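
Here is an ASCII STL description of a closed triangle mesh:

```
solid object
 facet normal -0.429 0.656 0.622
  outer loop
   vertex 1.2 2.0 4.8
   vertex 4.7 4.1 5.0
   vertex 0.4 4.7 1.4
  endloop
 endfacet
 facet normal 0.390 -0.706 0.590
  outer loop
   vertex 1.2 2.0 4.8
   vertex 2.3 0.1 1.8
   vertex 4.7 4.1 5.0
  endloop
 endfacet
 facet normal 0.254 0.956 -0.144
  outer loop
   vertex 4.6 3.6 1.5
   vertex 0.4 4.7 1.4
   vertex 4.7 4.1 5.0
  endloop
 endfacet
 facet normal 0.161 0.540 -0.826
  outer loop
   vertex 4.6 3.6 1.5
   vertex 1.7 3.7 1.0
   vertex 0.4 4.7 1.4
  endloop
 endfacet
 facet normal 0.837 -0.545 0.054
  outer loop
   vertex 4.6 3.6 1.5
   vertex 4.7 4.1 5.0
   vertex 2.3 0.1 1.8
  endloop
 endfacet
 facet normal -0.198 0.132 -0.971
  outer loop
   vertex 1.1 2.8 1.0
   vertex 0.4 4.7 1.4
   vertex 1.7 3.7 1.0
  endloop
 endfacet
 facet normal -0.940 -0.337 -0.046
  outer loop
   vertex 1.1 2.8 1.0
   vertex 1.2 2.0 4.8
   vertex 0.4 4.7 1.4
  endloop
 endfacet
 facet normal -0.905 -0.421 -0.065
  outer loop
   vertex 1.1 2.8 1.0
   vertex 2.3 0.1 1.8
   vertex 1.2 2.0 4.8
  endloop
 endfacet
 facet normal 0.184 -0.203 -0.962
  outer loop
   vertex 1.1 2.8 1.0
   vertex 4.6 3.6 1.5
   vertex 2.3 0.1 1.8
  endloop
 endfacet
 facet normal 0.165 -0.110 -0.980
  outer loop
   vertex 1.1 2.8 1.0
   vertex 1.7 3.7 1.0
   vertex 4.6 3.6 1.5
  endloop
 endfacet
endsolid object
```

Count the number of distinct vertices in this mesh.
7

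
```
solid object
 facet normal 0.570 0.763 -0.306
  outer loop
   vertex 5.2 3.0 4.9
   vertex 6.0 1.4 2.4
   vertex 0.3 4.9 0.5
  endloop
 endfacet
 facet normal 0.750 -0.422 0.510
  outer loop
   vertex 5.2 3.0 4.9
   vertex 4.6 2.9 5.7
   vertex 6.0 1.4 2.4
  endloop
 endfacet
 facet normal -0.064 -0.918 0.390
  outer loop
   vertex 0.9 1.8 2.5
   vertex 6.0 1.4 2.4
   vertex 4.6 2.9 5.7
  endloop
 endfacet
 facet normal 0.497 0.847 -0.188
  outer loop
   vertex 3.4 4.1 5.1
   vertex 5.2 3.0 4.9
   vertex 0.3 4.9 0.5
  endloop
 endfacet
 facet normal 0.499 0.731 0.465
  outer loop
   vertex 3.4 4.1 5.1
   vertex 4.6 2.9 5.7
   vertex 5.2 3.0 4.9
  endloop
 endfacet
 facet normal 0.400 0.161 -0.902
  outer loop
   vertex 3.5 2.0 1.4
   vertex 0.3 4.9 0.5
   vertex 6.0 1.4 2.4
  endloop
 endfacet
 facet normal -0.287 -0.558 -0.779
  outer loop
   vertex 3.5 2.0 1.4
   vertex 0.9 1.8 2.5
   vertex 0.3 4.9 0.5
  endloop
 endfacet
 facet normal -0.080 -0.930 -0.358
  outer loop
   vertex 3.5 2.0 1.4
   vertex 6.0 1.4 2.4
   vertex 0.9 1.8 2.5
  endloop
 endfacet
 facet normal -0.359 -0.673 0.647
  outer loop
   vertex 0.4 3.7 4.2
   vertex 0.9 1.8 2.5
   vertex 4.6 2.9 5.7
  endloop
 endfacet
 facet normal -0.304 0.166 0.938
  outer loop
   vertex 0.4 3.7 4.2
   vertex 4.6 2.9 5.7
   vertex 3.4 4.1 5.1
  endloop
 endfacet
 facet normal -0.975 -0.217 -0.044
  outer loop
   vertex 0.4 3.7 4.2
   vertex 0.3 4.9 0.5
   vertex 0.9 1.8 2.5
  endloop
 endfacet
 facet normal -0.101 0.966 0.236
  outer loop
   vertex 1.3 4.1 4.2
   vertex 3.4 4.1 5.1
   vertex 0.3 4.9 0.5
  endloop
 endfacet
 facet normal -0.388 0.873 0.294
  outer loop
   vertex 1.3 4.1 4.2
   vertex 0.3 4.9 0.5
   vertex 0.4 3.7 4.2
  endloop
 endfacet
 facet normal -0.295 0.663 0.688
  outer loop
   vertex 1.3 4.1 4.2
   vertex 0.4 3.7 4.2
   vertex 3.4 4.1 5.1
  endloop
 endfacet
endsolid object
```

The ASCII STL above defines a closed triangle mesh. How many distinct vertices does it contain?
9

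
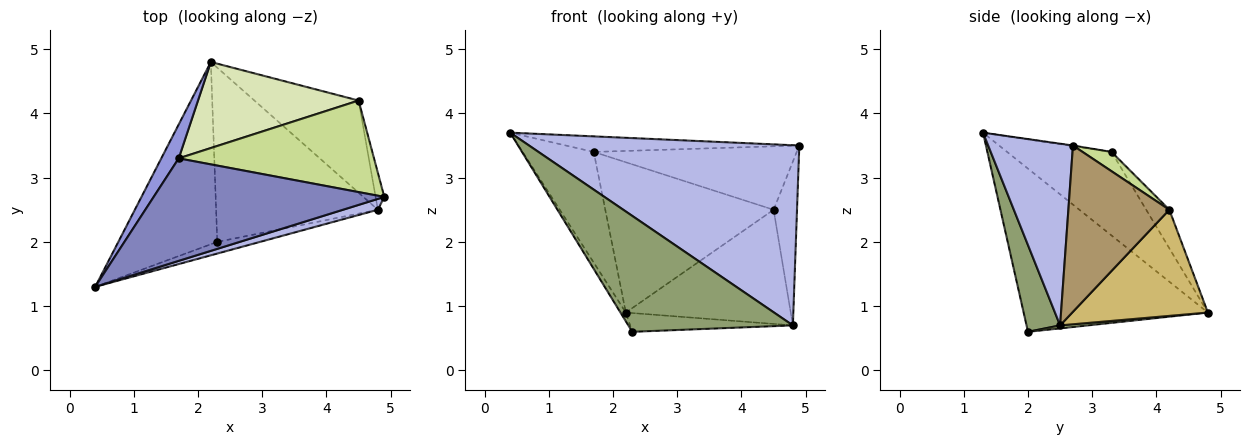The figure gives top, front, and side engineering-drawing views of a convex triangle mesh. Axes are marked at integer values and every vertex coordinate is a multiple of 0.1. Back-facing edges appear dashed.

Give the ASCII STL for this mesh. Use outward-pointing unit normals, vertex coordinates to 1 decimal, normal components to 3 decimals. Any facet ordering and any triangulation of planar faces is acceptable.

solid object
 facet normal -0.855 0.025 -0.518
  outer loop
   vertex 2.3 2.0 0.6
   vertex 0.4 1.3 3.7
   vertex 2.2 4.8 0.9
  endloop
 endfacet
 facet normal -0.003 0.150 0.989
  outer loop
   vertex 1.7 3.3 3.4
   vertex 0.4 1.3 3.7
   vertex 4.9 2.7 3.5
  endloop
 endfacet
 facet normal -0.814 0.555 0.170
  outer loop
   vertex 1.7 3.3 3.4
   vertex 2.2 4.8 0.9
   vertex 0.4 1.3 3.7
  endloop
 endfacet
 facet normal 0.299 -0.953 0.057
  outer loop
   vertex 4.8 2.5 0.7
   vertex 4.9 2.7 3.5
   vertex 0.4 1.3 3.7
  endloop
 endfacet
 facet normal 0.199 -0.975 -0.098
  outer loop
   vertex 4.8 2.5 0.7
   vertex 0.4 1.3 3.7
   vertex 2.3 2.0 0.6
  endloop
 endfacet
 facet normal 0.018 0.107 -0.994
  outer loop
   vertex 4.8 2.5 0.7
   vertex 2.3 2.0 0.6
   vertex 2.2 4.8 0.9
  endloop
 endfacet
 facet normal 0.081 0.568 0.819
  outer loop
   vertex 4.5 4.2 2.5
   vertex 1.7 3.3 3.4
   vertex 4.9 2.7 3.5
  endloop
 endfacet
 facet normal -0.118 0.862 0.493
  outer loop
   vertex 4.5 4.2 2.5
   vertex 2.2 4.8 0.9
   vertex 1.7 3.3 3.4
  endloop
 endfacet
 facet normal 0.973 0.226 -0.051
  outer loop
   vertex 4.5 4.2 2.5
   vertex 4.9 2.7 3.5
   vertex 4.8 2.5 0.7
  endloop
 endfacet
 facet normal 0.539 0.655 -0.529
  outer loop
   vertex 4.5 4.2 2.5
   vertex 4.8 2.5 0.7
   vertex 2.2 4.8 0.9
  endloop
 endfacet
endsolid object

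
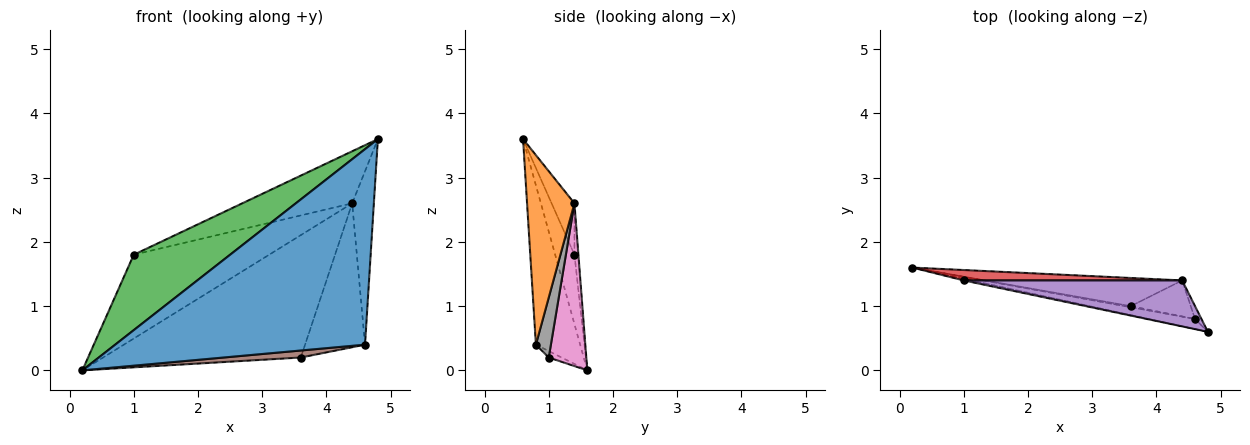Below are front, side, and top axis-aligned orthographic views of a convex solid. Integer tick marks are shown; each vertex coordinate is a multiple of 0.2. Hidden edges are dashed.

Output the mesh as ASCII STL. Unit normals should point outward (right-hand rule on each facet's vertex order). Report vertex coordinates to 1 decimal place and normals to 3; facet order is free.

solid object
 facet normal -0.174 -0.983 -0.051
  outer loop
   vertex 4.6 0.8 0.4
   vertex 4.8 0.6 3.6
   vertex 0.2 1.6 0.0
  endloop
 endfacet
 facet normal 0.909 0.416 -0.031
  outer loop
   vertex 4.4 1.4 2.6
   vertex 4.8 0.6 3.6
   vertex 4.6 0.8 0.4
  endloop
 endfacet
 facet normal -0.196 -0.980 -0.022
  outer loop
   vertex 1.0 1.4 1.8
   vertex 0.2 1.6 0.0
   vertex 4.8 0.6 3.6
  endloop
 endfacet
 facet normal -0.029 0.992 0.123
  outer loop
   vertex 1.0 1.4 1.8
   vertex 4.4 1.4 2.6
   vertex 0.2 1.6 0.0
  endloop
 endfacet
 facet normal -0.154 0.741 0.654
  outer loop
   vertex 1.0 1.4 1.8
   vertex 4.8 0.6 3.6
   vertex 4.4 1.4 2.6
  endloop
 endfacet
 facet normal -0.162 -0.973 -0.162
  outer loop
   vertex 3.6 1.0 0.2
   vertex 4.6 0.8 0.4
   vertex 0.2 1.6 0.0
  endloop
 endfacet
 facet normal 0.182 0.958 -0.220
  outer loop
   vertex 3.6 1.0 0.2
   vertex 0.2 1.6 0.0
   vertex 4.4 1.4 2.6
  endloop
 endfacet
 facet normal 0.236 0.943 -0.236
  outer loop
   vertex 3.6 1.0 0.2
   vertex 4.4 1.4 2.6
   vertex 4.6 0.8 0.4
  endloop
 endfacet
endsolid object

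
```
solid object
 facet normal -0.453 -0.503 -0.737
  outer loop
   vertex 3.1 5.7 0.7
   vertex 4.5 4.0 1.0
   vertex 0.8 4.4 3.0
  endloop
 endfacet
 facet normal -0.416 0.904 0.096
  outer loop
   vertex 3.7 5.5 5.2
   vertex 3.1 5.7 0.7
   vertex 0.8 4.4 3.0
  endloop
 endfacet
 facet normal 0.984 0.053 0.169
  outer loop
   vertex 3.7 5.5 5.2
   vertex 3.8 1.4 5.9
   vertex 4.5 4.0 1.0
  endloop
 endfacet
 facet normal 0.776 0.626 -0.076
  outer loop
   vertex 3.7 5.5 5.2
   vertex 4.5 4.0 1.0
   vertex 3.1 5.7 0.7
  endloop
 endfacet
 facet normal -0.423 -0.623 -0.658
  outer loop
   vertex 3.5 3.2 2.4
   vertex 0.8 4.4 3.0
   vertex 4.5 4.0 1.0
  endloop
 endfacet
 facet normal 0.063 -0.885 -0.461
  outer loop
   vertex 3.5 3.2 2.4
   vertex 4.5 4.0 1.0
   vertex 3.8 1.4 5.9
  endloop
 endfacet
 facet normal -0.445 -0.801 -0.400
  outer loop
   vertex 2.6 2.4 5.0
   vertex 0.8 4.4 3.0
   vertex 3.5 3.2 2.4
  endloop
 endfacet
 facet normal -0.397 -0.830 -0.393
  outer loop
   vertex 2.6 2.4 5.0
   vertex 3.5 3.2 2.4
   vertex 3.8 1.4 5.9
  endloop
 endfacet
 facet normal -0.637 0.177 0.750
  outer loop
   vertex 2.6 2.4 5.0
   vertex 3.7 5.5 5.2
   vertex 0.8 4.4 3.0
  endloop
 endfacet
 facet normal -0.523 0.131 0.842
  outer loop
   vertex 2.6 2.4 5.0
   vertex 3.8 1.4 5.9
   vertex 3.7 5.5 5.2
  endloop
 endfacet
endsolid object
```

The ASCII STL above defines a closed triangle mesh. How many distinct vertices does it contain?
7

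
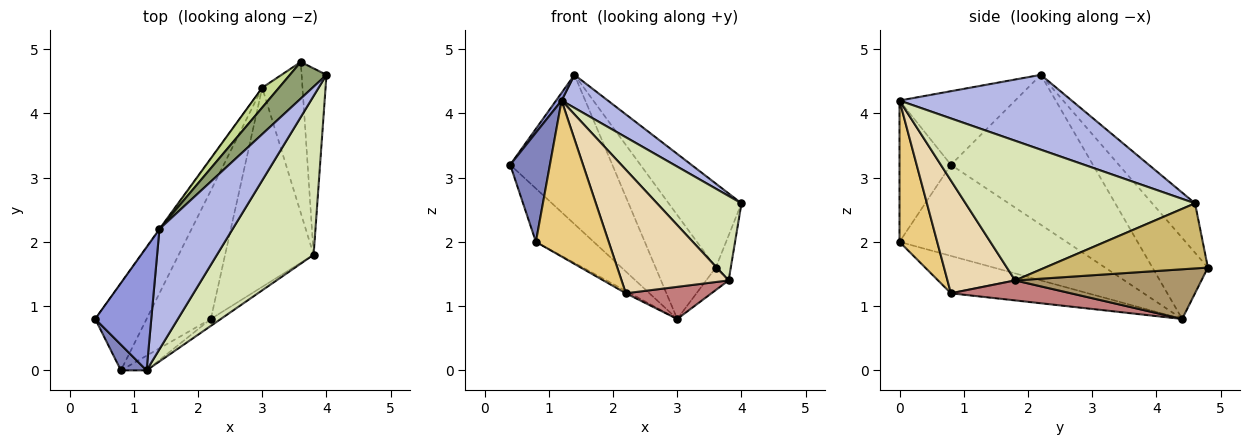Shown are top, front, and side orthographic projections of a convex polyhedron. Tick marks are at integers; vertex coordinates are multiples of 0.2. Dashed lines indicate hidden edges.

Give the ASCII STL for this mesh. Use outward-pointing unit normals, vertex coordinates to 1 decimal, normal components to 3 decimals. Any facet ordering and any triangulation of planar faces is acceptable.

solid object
 facet normal -0.834 0.289 -0.470
  outer loop
   vertex 3.0 4.4 0.8
   vertex 0.8 0.0 2.0
   vertex 0.4 0.8 3.2
  endloop
 endfacet
 facet normal -0.783 -0.605 0.142
  outer loop
   vertex 1.2 0.0 4.2
   vertex 0.4 0.8 3.2
   vertex 0.8 0.0 2.0
  endloop
 endfacet
 facet normal -0.795 -0.038 0.606
  outer loop
   vertex 1.4 2.2 4.6
   vertex 0.4 0.8 3.2
   vertex 1.2 0.0 4.2
  endloop
 endfacet
 facet normal 0.702 -0.189 0.687
  outer loop
   vertex 1.4 2.2 4.6
   vertex 1.2 0.0 4.2
   vertex 4.0 4.6 2.6
  endloop
 endfacet
 facet normal -0.475 0.807 0.351
  outer loop
   vertex 1.4 2.2 4.6
   vertex 4.0 4.6 2.6
   vertex 3.6 4.8 1.6
  endloop
 endfacet
 facet normal -0.812 0.584 -0.004
  outer loop
   vertex 1.4 2.2 4.6
   vertex 3.0 4.4 0.8
   vertex 0.4 0.8 3.2
  endloop
 endfacet
 facet normal -0.671 0.728 0.139
  outer loop
   vertex 1.4 2.2 4.6
   vertex 3.6 4.8 1.6
   vertex 3.0 4.4 0.8
  endloop
 endfacet
 facet normal 0.787 -0.290 0.545
  outer loop
   vertex 3.8 1.8 1.4
   vertex 4.0 4.6 2.6
   vertex 1.2 0.0 4.2
  endloop
 endfacet
 facet normal 0.774 0.093 -0.627
  outer loop
   vertex 3.8 1.8 1.4
   vertex 3.0 4.4 0.8
   vertex 3.6 4.8 1.6
  endloop
 endfacet
 facet normal 0.931 0.086 -0.355
  outer loop
   vertex 3.8 1.8 1.4
   vertex 3.6 4.8 1.6
   vertex 4.0 4.6 2.6
  endloop
 endfacet
 facet normal 0.458 -0.885 -0.083
  outer loop
   vertex 2.2 0.8 1.2
   vertex 1.2 0.0 4.2
   vertex 0.8 0.0 2.0
  endloop
 endfacet
 facet normal 0.534 -0.844 -0.047
  outer loop
   vertex 2.2 0.8 1.2
   vertex 3.8 1.8 1.4
   vertex 1.2 0.0 4.2
  endloop
 endfacet
 facet normal -0.503 0.016 -0.864
  outer loop
   vertex 2.2 0.8 1.2
   vertex 0.8 0.0 2.0
   vertex 3.0 4.4 0.8
  endloop
 endfacet
 facet normal 0.218 -0.155 -0.964
  outer loop
   vertex 2.2 0.8 1.2
   vertex 3.0 4.4 0.8
   vertex 3.8 1.8 1.4
  endloop
 endfacet
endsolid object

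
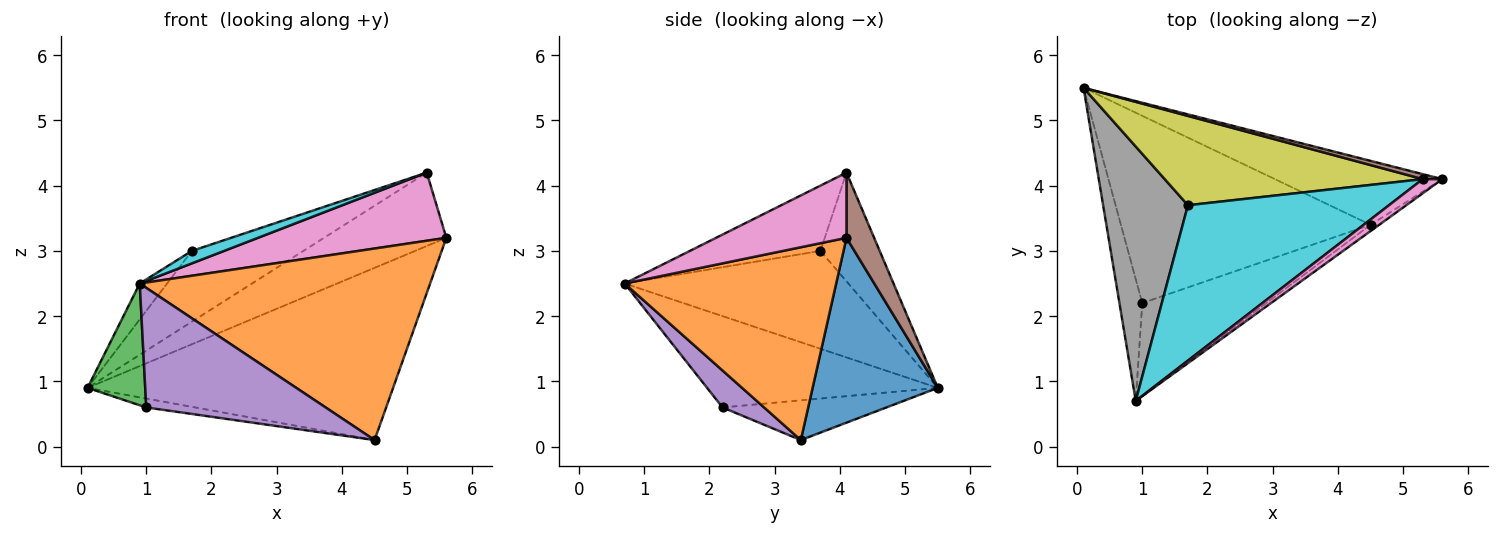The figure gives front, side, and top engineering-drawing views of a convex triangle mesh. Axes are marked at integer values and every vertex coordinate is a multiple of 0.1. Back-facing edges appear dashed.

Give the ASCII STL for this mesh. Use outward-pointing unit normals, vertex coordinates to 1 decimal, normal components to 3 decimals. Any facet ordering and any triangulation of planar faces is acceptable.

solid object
 facet normal 0.359 0.875 -0.325
  outer loop
   vertex 4.5 3.4 0.1
   vertex 0.1 5.5 0.9
   vertex 5.6 4.1 3.2
  endloop
 endfacet
 facet normal 0.588 -0.808 -0.026
  outer loop
   vertex 4.5 3.4 0.1
   vertex 5.6 4.1 3.2
   vertex 0.9 0.7 2.5
  endloop
 endfacet
 facet normal -0.943 -0.236 -0.236
  outer loop
   vertex 1.0 2.2 0.6
   vertex 0.9 0.7 2.5
   vertex 0.1 5.5 0.9
  endloop
 endfacet
 facet normal -0.157 0.047 -0.986
  outer loop
   vertex 1.0 2.2 0.6
   vertex 0.1 5.5 0.9
   vertex 4.5 3.4 0.1
  endloop
 endfacet
 facet normal 0.180 -0.777 -0.604
  outer loop
   vertex 1.0 2.2 0.6
   vertex 4.5 3.4 0.1
   vertex 0.9 0.7 2.5
  endloop
 endfacet
 facet normal 0.220 0.973 0.066
  outer loop
   vertex 5.3 4.1 4.2
   vertex 5.6 4.1 3.2
   vertex 0.1 5.5 0.9
  endloop
 endfacet
 facet normal 0.561 -0.810 0.168
  outer loop
   vertex 5.3 4.1 4.2
   vertex 0.9 0.7 2.5
   vertex 5.6 4.1 3.2
  endloop
 endfacet
 facet normal -0.752 0.092 0.652
  outer loop
   vertex 1.7 3.7 3.0
   vertex 0.1 5.5 0.9
   vertex 0.9 0.7 2.5
  endloop
 endfacet
 facet normal -0.314 0.590 0.744
  outer loop
   vertex 1.7 3.7 3.0
   vertex 5.3 4.1 4.2
   vertex 0.1 5.5 0.9
  endloop
 endfacet
 facet normal -0.308 -0.076 0.948
  outer loop
   vertex 1.7 3.7 3.0
   vertex 0.9 0.7 2.5
   vertex 5.3 4.1 4.2
  endloop
 endfacet
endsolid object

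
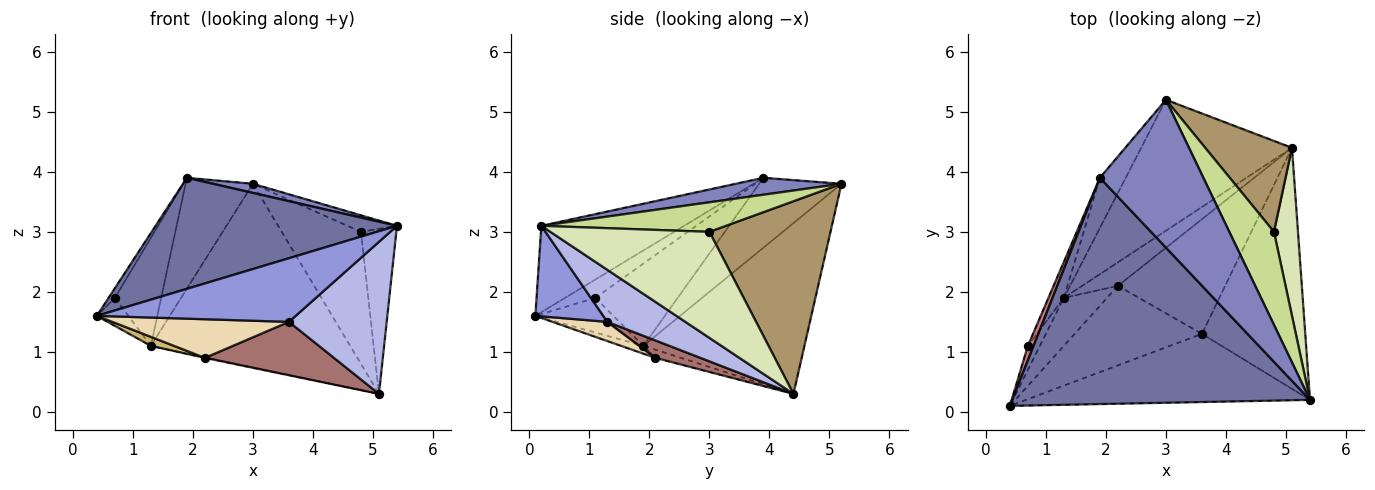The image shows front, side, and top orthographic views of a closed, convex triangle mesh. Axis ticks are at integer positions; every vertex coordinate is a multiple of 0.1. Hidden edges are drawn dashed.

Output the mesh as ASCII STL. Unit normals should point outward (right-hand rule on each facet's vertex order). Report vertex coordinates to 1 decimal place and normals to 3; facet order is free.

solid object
 facet normal -0.252 -0.426 0.869
  outer loop
   vertex 1.9 3.9 3.9
   vertex 0.4 0.1 1.6
   vertex 5.4 0.2 3.1
  endloop
 endfacet
 facet normal 0.161 -0.061 0.985
  outer loop
   vertex 1.9 3.9 3.9
   vertex 5.4 0.2 3.1
   vertex 3.0 5.2 3.8
  endloop
 endfacet
 facet normal 0.227 -0.664 -0.712
  outer loop
   vertex 3.6 1.3 1.5
   vertex 5.4 0.2 3.1
   vertex 0.4 0.1 1.6
  endloop
 endfacet
 facet normal 0.392 -0.491 -0.778
  outer loop
   vertex 3.6 1.3 1.5
   vertex 5.1 4.4 0.3
   vertex 5.4 0.2 3.1
  endloop
 endfacet
 facet normal -0.550 0.680 -0.485
  outer loop
   vertex 1.3 1.9 1.1
   vertex 3.0 5.2 3.8
   vertex 5.1 4.4 0.3
  endloop
 endfacet
 facet normal -0.744 0.609 -0.275
  outer loop
   vertex 1.3 1.9 1.1
   vertex 1.9 3.9 3.9
   vertex 3.0 5.2 3.8
  endloop
 endfacet
 facet normal 0.546 0.146 0.825
  outer loop
   vertex 4.8 3.0 3.0
   vertex 3.0 5.2 3.8
   vertex 5.4 0.2 3.1
  endloop
 endfacet
 facet normal 0.953 0.212 0.216
  outer loop
   vertex 4.8 3.0 3.0
   vertex 5.4 0.2 3.1
   vertex 5.1 4.4 0.3
  endloop
 endfacet
 facet normal 0.783 0.512 0.353
  outer loop
   vertex 4.8 3.0 3.0
   vertex 5.1 4.4 0.3
   vertex 3.0 5.2 3.8
  endloop
 endfacet
 facet normal -0.175 -0.181 -0.968
  outer loop
   vertex 2.2 2.1 0.9
   vertex 0.4 0.1 1.6
   vertex 1.3 1.9 1.1
  endloop
 endfacet
 facet normal -0.222 0.026 -0.975
  outer loop
   vertex 2.2 2.1 0.9
   vertex 1.3 1.9 1.1
   vertex 5.1 4.4 0.3
  endloop
 endfacet
 facet normal 0.135 -0.433 -0.891
  outer loop
   vertex 2.2 2.1 0.9
   vertex 3.6 1.3 1.5
   vertex 0.4 0.1 1.6
  endloop
 endfacet
 facet normal 0.146 -0.418 -0.897
  outer loop
   vertex 2.2 2.1 0.9
   vertex 5.1 4.4 0.3
   vertex 3.6 1.3 1.5
  endloop
 endfacet
 facet normal -0.937 0.194 0.291
  outer loop
   vertex 0.7 1.1 1.9
   vertex 0.4 0.1 1.6
   vertex 1.9 3.9 3.9
  endloop
 endfacet
 facet normal -0.883 0.357 -0.306
  outer loop
   vertex 0.7 1.1 1.9
   vertex 1.3 1.9 1.1
   vertex 0.4 0.1 1.6
  endloop
 endfacet
 facet normal -0.860 0.484 -0.161
  outer loop
   vertex 0.7 1.1 1.9
   vertex 1.9 3.9 3.9
   vertex 1.3 1.9 1.1
  endloop
 endfacet
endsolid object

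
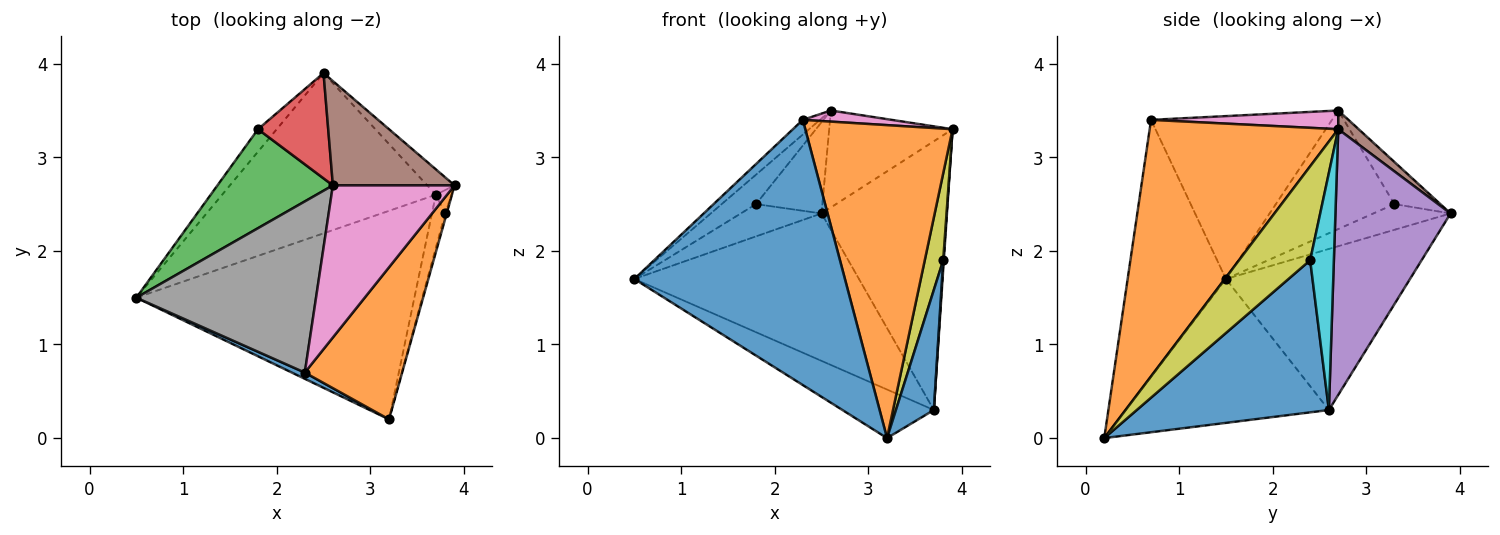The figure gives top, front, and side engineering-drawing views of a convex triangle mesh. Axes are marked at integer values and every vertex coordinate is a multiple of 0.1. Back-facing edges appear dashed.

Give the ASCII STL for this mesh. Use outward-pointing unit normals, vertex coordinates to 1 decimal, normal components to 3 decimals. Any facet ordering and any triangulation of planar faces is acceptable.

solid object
 facet normal -0.423 -0.906 0.021
  outer loop
   vertex 2.3 0.7 3.4
   vertex 0.5 1.5 1.7
   vertex 3.2 0.2 0.0
  endloop
 endfacet
 facet normal 0.755 -0.590 0.287
  outer loop
   vertex 2.3 0.7 3.4
   vertex 3.2 0.2 0.0
   vertex 3.9 2.7 3.3
  endloop
 endfacet
 facet normal -0.450 0.202 -0.870
  outer loop
   vertex 3.7 2.6 0.3
   vertex 3.2 0.2 0.0
   vertex 0.5 1.5 1.7
  endloop
 endfacet
 facet normal -0.485 0.592 -0.644
  outer loop
   vertex 3.7 2.6 0.3
   vertex 0.5 1.5 1.7
   vertex 2.5 3.9 2.4
  endloop
 endfacet
 facet normal 0.675 0.735 -0.069
  outer loop
   vertex 3.7 2.6 0.3
   vertex 2.5 3.9 2.4
   vertex 3.9 2.7 3.3
  endloop
 endfacet
 facet normal 0.112 0.677 0.728
  outer loop
   vertex 2.6 2.7 3.5
   vertex 3.9 2.7 3.3
   vertex 2.5 3.9 2.4
  endloop
 endfacet
 facet normal 0.152 -0.072 0.986
  outer loop
   vertex 2.6 2.7 3.5
   vertex 2.3 0.7 3.4
   vertex 3.9 2.7 3.3
  endloop
 endfacet
 facet normal -0.670 0.064 0.739
  outer loop
   vertex 2.6 2.7 3.5
   vertex 0.5 1.5 1.7
   vertex 2.3 0.7 3.4
  endloop
 endfacet
 facet normal 0.968 -0.251 -0.015
  outer loop
   vertex 3.8 2.4 1.9
   vertex 3.9 2.7 3.3
   vertex 3.2 0.2 0.0
  endloop
 endfacet
 facet normal 0.997 -0.026 -0.066
  outer loop
   vertex 3.8 2.4 1.9
   vertex 3.7 2.6 0.3
   vertex 3.9 2.7 3.3
  endloop
 endfacet
 facet normal 0.977 -0.193 -0.085
  outer loop
   vertex 3.8 2.4 1.9
   vertex 3.2 0.2 0.0
   vertex 3.7 2.6 0.3
  endloop
 endfacet
 facet normal -0.618 0.646 -0.449
  outer loop
   vertex 1.8 3.3 2.5
   vertex 2.5 3.9 2.4
   vertex 0.5 1.5 1.7
  endloop
 endfacet
 facet normal -0.702 0.203 0.683
  outer loop
   vertex 1.8 3.3 2.5
   vertex 0.5 1.5 1.7
   vertex 2.6 2.7 3.5
  endloop
 endfacet
 facet normal -0.413 0.596 0.688
  outer loop
   vertex 1.8 3.3 2.5
   vertex 2.6 2.7 3.5
   vertex 2.5 3.9 2.4
  endloop
 endfacet
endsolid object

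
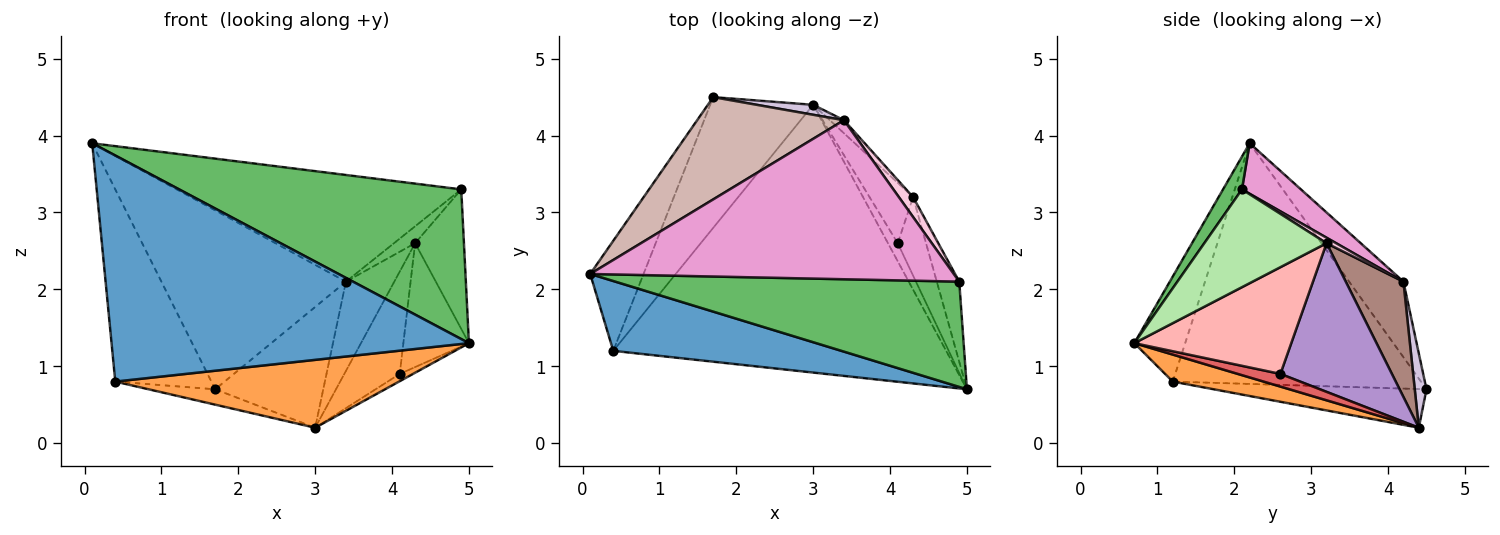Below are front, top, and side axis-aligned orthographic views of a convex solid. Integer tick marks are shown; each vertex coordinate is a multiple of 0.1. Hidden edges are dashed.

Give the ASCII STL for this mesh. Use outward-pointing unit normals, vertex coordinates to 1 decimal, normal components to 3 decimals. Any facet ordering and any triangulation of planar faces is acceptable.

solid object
 facet normal -0.135 -0.947 0.292
  outer loop
   vertex 0.4 1.2 0.8
   vertex 5.0 0.7 1.3
   vertex 0.1 2.2 3.9
  endloop
 endfacet
 facet normal -0.913 0.354 -0.202
  outer loop
   vertex 0.4 1.2 0.8
   vertex 0.1 2.2 3.9
   vertex 1.7 4.5 0.7
  endloop
 endfacet
 facet normal 0.078 -0.245 -0.966
  outer loop
   vertex 0.4 1.2 0.8
   vertex 3.0 4.4 0.2
   vertex 5.0 0.7 1.3
  endloop
 endfacet
 facet normal -0.349 0.109 -0.931
  outer loop
   vertex 0.4 1.2 0.8
   vertex 1.7 4.5 0.7
   vertex 3.0 4.4 0.2
  endloop
 endfacet
 facet normal 0.055 -0.817 0.574
  outer loop
   vertex 4.9 2.1 3.3
   vertex 0.1 2.2 3.9
   vertex 5.0 0.7 1.3
  endloop
 endfacet
 facet normal 0.908 0.363 -0.209
  outer loop
   vertex 4.3 3.2 2.6
   vertex 4.9 2.1 3.3
   vertex 5.0 0.7 1.3
  endloop
 endfacet
 facet normal 0.769 0.240 -0.593
  outer loop
   vertex 4.1 2.6 0.9
   vertex 5.0 0.7 1.3
   vertex 3.0 4.4 0.2
  endloop
 endfacet
 facet normal 0.896 0.375 -0.238
  outer loop
   vertex 4.1 2.6 0.9
   vertex 4.3 3.2 2.6
   vertex 5.0 0.7 1.3
  endloop
 endfacet
 facet normal 0.866 0.431 -0.254
  outer loop
   vertex 4.1 2.6 0.9
   vertex 3.0 4.4 0.2
   vertex 4.3 3.2 2.6
  endloop
 endfacet
 facet normal 0.108 0.991 0.082
  outer loop
   vertex 3.4 4.2 2.1
   vertex 3.0 4.4 0.2
   vertex 1.7 4.5 0.7
  endloop
 endfacet
 facet normal 0.763 0.640 -0.093
  outer loop
   vertex 3.4 4.2 2.1
   vertex 4.3 3.2 2.6
   vertex 3.0 4.4 0.2
  endloop
 endfacet
 facet normal -0.248 0.841 0.481
  outer loop
   vertex 3.4 4.2 2.1
   vertex 1.7 4.5 0.7
   vertex 0.1 2.2 3.9
  endloop
 endfacet
 facet normal 0.115 0.553 0.825
  outer loop
   vertex 3.4 4.2 2.1
   vertex 0.1 2.2 3.9
   vertex 4.9 2.1 3.3
  endloop
 endfacet
 facet normal 0.282 0.620 0.732
  outer loop
   vertex 3.4 4.2 2.1
   vertex 4.9 2.1 3.3
   vertex 4.3 3.2 2.6
  endloop
 endfacet
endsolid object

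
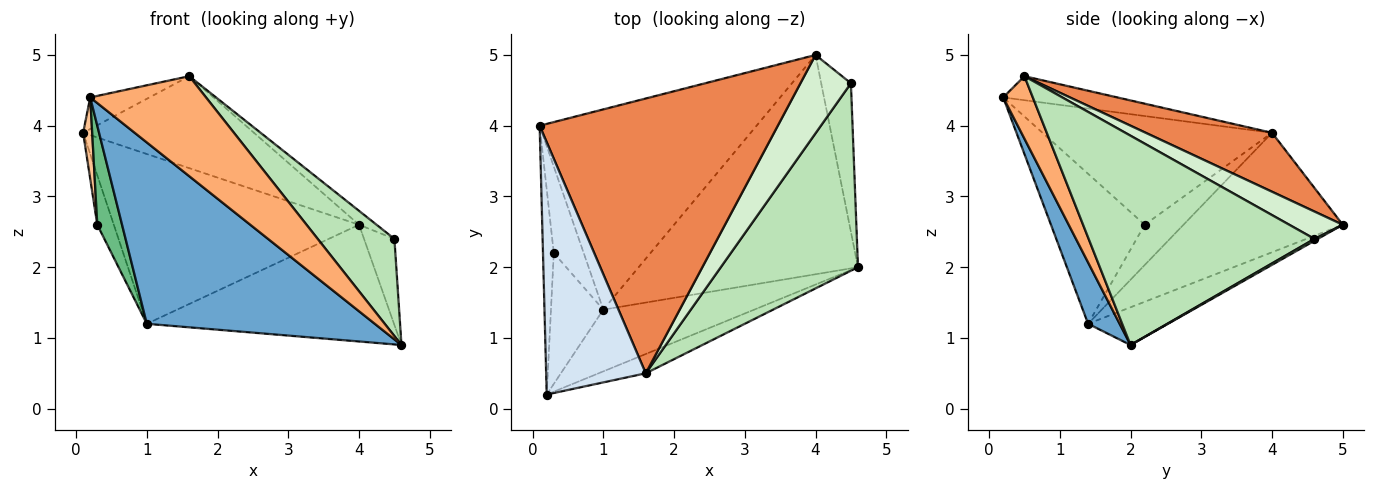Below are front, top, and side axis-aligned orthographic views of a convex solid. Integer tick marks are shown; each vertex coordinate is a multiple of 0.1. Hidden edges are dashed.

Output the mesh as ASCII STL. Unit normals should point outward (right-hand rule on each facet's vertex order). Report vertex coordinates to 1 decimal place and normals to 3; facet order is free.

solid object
 facet normal 0.130 -0.939 -0.320
  outer loop
   vertex 1.0 1.4 1.2
   vertex 4.6 2.0 0.9
   vertex 0.2 0.2 4.4
  endloop
 endfacet
 facet normal -0.387 0.596 -0.703
  outer loop
   vertex 1.0 1.4 1.2
   vertex 0.1 4.0 3.9
   vertex 4.0 5.0 2.6
  endloop
 endfacet
 facet normal -0.150 0.465 -0.873
  outer loop
   vertex 1.0 1.4 1.2
   vertex 4.0 5.0 2.6
   vertex 4.6 2.0 0.9
  endloop
 endfacet
 facet normal -0.233 0.121 0.965
  outer loop
   vertex 1.6 0.5 4.7
   vertex 0.1 4.0 3.9
   vertex 0.2 0.2 4.4
  endloop
 endfacet
 facet normal 0.229 0.309 0.923
  outer loop
   vertex 1.6 0.5 4.7
   vertex 4.0 5.0 2.6
   vertex 0.1 4.0 3.9
  endloop
 endfacet
 facet normal 0.243 -0.952 -0.184
  outer loop
   vertex 1.6 0.5 4.7
   vertex 0.2 0.2 4.4
   vertex 4.6 2.0 0.9
  endloop
 endfacet
 facet normal -0.994 -0.039 -0.099
  outer loop
   vertex 0.3 2.2 2.6
   vertex 0.2 0.2 4.4
   vertex 0.1 4.0 3.9
  endloop
 endfacet
 facet normal -0.759 0.323 -0.564
  outer loop
   vertex 0.3 2.2 2.6
   vertex 0.1 4.0 3.9
   vertex 1.0 1.4 1.2
  endloop
 endfacet
 facet normal -0.916 -0.242 -0.320
  outer loop
   vertex 0.3 2.2 2.6
   vertex 1.0 1.4 1.2
   vertex 0.2 0.2 4.4
  endloop
 endfacet
 facet normal 0.055 0.501 -0.864
  outer loop
   vertex 4.5 4.6 2.4
   vertex 4.6 2.0 0.9
   vertex 4.0 5.0 2.6
  endloop
 endfacet
 facet normal 0.805 -0.273 0.527
  outer loop
   vertex 4.5 4.6 2.4
   vertex 1.6 0.5 4.7
   vertex 4.6 2.0 0.9
  endloop
 endfacet
 facet normal 0.471 0.154 0.869
  outer loop
   vertex 4.5 4.6 2.4
   vertex 4.0 5.0 2.6
   vertex 1.6 0.5 4.7
  endloop
 endfacet
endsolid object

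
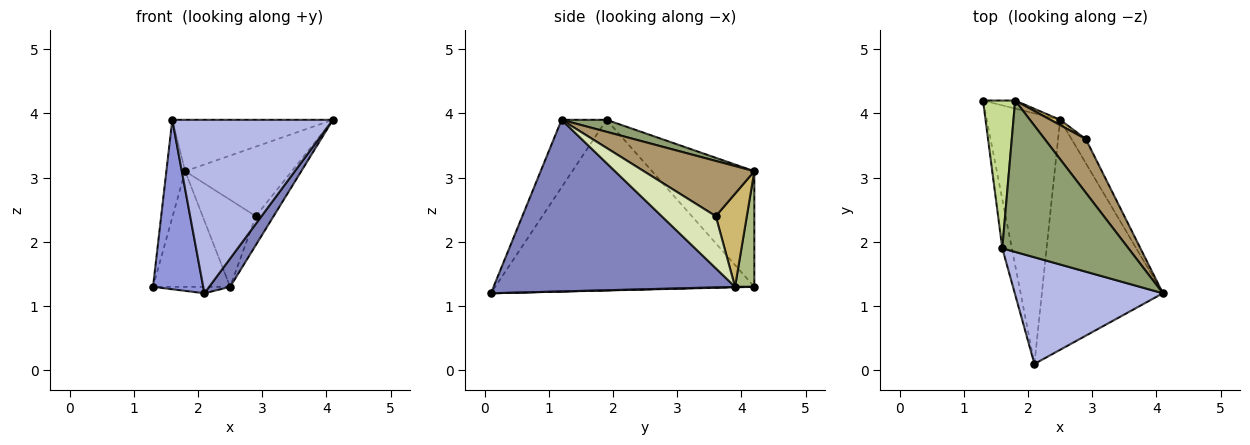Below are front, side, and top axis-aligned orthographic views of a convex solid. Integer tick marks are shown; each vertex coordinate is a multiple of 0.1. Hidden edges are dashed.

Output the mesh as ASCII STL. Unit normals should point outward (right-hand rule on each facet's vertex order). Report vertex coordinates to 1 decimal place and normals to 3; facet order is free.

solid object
 facet normal 0.006 0.026 -1.000
  outer loop
   vertex 2.5 3.9 1.3
   vertex 2.1 0.1 1.2
   vertex 1.3 4.2 1.3
  endloop
 endfacet
 facet normal 0.815 -0.071 -0.575
  outer loop
   vertex 2.5 3.9 1.3
   vertex 4.1 1.2 3.9
   vertex 2.1 0.1 1.2
  endloop
 endfacet
 facet normal -0.980 -0.190 -0.055
  outer loop
   vertex 1.6 1.9 3.9
   vertex 1.3 4.2 1.3
   vertex 2.1 0.1 1.2
  endloop
 endfacet
 facet normal -0.232 -0.829 0.509
  outer loop
   vertex 1.6 1.9 3.9
   vertex 2.1 0.1 1.2
   vertex 4.1 1.2 3.9
  endloop
 endfacet
 facet normal 0.090 0.320 0.943
  outer loop
   vertex 1.8 4.2 3.1
   vertex 1.6 1.9 3.9
   vertex 4.1 1.2 3.9
  endloop
 endfacet
 facet normal 0.242 0.968 -0.067
  outer loop
   vertex 1.8 4.2 3.1
   vertex 2.5 3.9 1.3
   vertex 1.3 4.2 1.3
  endloop
 endfacet
 facet normal -0.949 0.174 0.264
  outer loop
   vertex 1.8 4.2 3.1
   vertex 1.3 4.2 1.3
   vertex 1.6 1.9 3.9
  endloop
 endfacet
 facet normal 0.919 0.302 -0.252
  outer loop
   vertex 2.9 3.6 2.4
   vertex 4.1 1.2 3.9
   vertex 2.5 3.9 1.3
  endloop
 endfacet
 facet normal 0.634 0.612 0.472
  outer loop
   vertex 2.9 3.6 2.4
   vertex 1.8 4.2 3.1
   vertex 4.1 1.2 3.9
  endloop
 endfacet
 facet normal 0.504 0.862 0.052
  outer loop
   vertex 2.9 3.6 2.4
   vertex 2.5 3.9 1.3
   vertex 1.8 4.2 3.1
  endloop
 endfacet
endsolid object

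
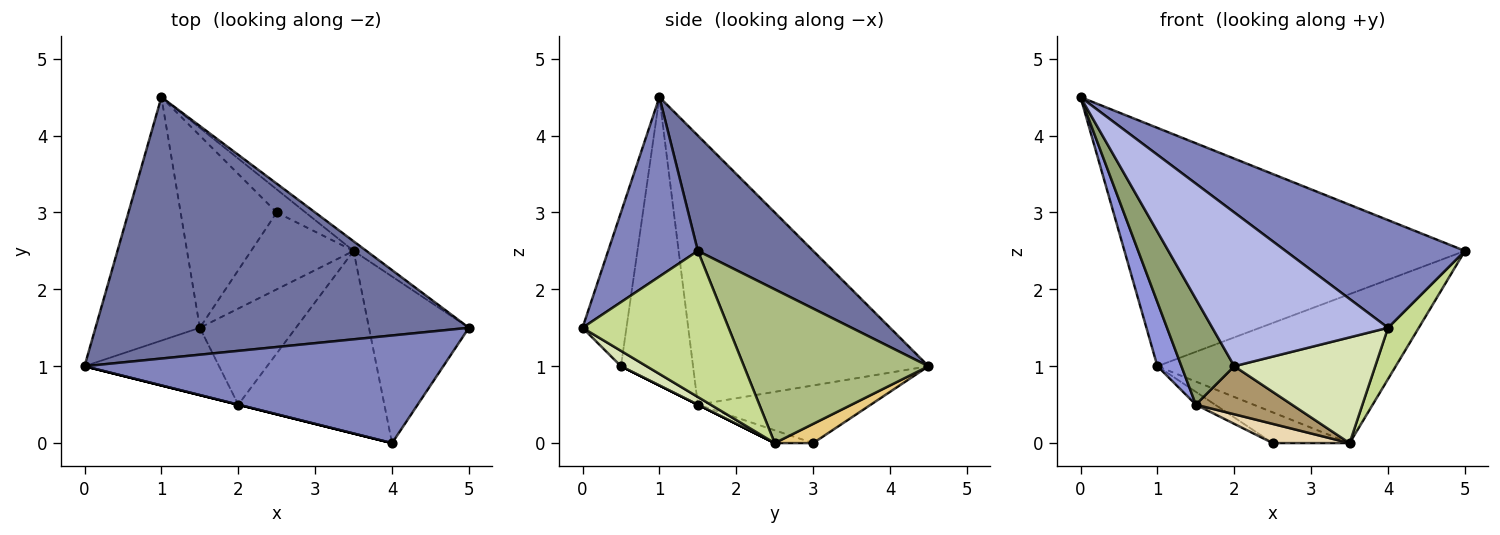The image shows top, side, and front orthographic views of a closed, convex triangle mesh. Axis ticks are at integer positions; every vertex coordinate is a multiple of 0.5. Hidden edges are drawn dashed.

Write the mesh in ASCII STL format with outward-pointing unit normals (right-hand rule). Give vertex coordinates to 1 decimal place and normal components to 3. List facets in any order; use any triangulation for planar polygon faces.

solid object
 facet normal 0.222 0.657 0.720
  outer loop
   vertex 1.0 4.5 1.0
   vertex 0.0 1.0 4.5
   vertex 5.0 1.5 2.5
  endloop
 endfacet
 facet normal 0.333 -0.667 0.667
  outer loop
   vertex 4.0 0.0 1.5
   vertex 5.0 1.5 2.5
   vertex 0.0 1.0 4.5
  endloop
 endfacet
 facet normal -0.928 -0.095 -0.360
  outer loop
   vertex 1.5 1.5 0.5
   vertex 0.0 1.0 4.5
   vertex 1.0 4.5 1.0
  endloop
 endfacet
 facet normal -0.243 -0.970 0.000
  outer loop
   vertex 2.0 0.5 1.0
   vertex 4.0 0.0 1.5
   vertex 0.0 1.0 4.5
  endloop
 endfacet
 facet normal -0.755 -0.553 -0.352
  outer loop
   vertex 2.0 0.5 1.0
   vertex 0.0 1.0 4.5
   vertex 1.5 1.5 0.5
  endloop
 endfacet
 facet normal 0.611 0.790 -0.051
  outer loop
   vertex 3.5 2.5 0.0
   vertex 1.0 4.5 1.0
   vertex 5.0 1.5 2.5
  endloop
 endfacet
 facet normal 0.813 -0.171 -0.556
  outer loop
   vertex 3.5 2.5 0.0
   vertex 5.0 1.5 2.5
   vertex 4.0 0.0 1.5
  endloop
 endfacet
 facet normal 0.091 -0.499 -0.862
  outer loop
   vertex 3.5 2.5 0.0
   vertex 4.0 0.0 1.5
   vertex 2.0 0.5 1.0
  endloop
 endfacet
 facet normal 0.000 -0.447 -0.894
  outer loop
   vertex 3.5 2.5 0.0
   vertex 2.0 0.5 1.0
   vertex 1.5 1.5 0.5
  endloop
 endfacet
 facet normal -0.514 0.057 -0.856
  outer loop
   vertex 2.5 3.0 0.0
   vertex 1.5 1.5 0.5
   vertex 1.0 4.5 1.0
  endloop
 endfacet
 facet normal 0.371 0.743 -0.557
  outer loop
   vertex 2.5 3.0 0.0
   vertex 1.0 4.5 1.0
   vertex 3.5 2.5 0.0
  endloop
 endfacet
 facet normal -0.120 -0.241 -0.963
  outer loop
   vertex 2.5 3.0 0.0
   vertex 3.5 2.5 0.0
   vertex 1.5 1.5 0.5
  endloop
 endfacet
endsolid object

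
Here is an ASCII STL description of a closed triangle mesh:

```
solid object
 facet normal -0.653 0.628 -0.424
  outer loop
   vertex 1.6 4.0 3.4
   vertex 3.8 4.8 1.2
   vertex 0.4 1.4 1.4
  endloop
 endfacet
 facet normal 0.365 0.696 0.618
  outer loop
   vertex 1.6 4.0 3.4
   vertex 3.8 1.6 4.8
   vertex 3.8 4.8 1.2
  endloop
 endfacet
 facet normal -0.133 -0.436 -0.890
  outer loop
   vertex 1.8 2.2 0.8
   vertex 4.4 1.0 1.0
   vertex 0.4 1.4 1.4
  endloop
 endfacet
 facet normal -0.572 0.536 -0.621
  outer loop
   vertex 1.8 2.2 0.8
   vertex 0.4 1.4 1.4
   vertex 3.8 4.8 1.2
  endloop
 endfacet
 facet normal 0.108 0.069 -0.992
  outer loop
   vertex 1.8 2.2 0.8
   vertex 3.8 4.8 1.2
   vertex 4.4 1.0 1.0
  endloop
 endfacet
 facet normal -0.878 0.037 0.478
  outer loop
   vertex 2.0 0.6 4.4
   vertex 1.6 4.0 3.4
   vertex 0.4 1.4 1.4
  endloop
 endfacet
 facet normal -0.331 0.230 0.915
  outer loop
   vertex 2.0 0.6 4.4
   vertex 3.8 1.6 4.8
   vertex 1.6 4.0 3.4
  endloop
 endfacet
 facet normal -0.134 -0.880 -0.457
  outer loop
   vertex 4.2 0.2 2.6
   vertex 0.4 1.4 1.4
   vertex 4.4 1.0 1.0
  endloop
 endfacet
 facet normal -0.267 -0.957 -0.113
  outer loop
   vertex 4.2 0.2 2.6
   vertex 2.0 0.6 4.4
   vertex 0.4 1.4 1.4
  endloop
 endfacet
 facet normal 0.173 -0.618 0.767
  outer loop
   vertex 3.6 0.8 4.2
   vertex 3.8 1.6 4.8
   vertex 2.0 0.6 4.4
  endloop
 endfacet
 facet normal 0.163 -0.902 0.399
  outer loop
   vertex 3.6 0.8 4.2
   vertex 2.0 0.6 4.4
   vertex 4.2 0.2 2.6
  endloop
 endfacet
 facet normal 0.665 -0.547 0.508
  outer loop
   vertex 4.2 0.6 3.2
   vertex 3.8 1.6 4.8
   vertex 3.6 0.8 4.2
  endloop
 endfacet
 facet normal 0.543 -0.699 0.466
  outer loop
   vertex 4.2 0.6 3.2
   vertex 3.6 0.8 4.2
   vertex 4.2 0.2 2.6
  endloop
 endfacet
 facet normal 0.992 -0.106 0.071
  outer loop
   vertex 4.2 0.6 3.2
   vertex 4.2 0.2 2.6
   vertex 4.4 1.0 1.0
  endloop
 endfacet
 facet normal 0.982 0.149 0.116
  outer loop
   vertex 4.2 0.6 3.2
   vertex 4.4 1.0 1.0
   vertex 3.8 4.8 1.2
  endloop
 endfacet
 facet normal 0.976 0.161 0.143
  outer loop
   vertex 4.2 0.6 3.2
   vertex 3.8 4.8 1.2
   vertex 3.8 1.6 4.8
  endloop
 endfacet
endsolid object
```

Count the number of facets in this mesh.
16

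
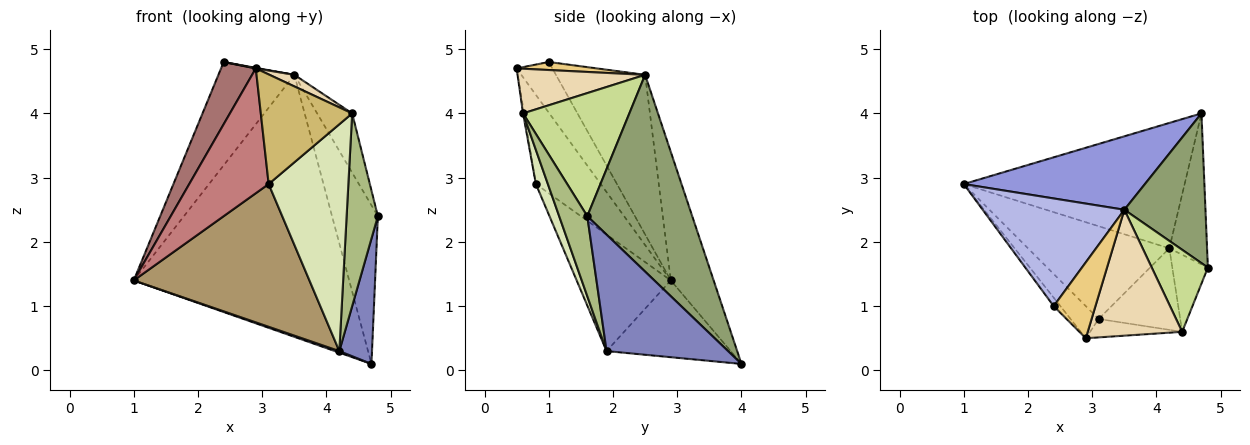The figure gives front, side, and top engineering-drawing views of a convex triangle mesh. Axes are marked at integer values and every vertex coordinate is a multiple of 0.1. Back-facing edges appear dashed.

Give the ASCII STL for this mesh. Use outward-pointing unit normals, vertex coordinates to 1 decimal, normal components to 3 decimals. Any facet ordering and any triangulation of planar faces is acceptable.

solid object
 facet normal -0.328 -0.012 -0.944
  outer loop
   vertex 4.2 1.9 0.3
   vertex 1.0 2.9 1.4
   vertex 4.7 4.0 0.1
  endloop
 endfacet
 facet normal 0.922 -0.248 -0.299
  outer loop
   vertex 4.2 1.9 0.3
   vertex 4.7 4.0 0.1
   vertex 4.8 1.6 2.4
  endloop
 endfacet
 facet normal -0.188 0.946 0.265
  outer loop
   vertex 3.5 2.5 4.6
   vertex 4.7 4.0 0.1
   vertex 1.0 2.9 1.4
  endloop
 endfacet
 facet normal -0.631 0.537 0.560
  outer loop
   vertex 3.5 2.5 4.6
   vertex 1.0 2.9 1.4
   vertex 2.4 1.0 4.8
  endloop
 endfacet
 facet normal 0.857 0.374 0.353
  outer loop
   vertex 3.5 2.5 4.6
   vertex 4.8 1.6 2.4
   vertex 4.7 4.0 0.1
  endloop
 endfacet
 facet normal 0.641 -0.712 -0.285
  outer loop
   vertex 4.4 0.6 4.0
   vertex 4.2 1.9 0.3
   vertex 4.8 1.6 2.4
  endloop
 endfacet
 facet normal 0.871 0.287 0.397
  outer loop
   vertex 4.4 0.6 4.0
   vertex 4.8 1.6 2.4
   vertex 3.5 2.5 4.6
  endloop
 endfacet
 facet normal 0.140 -0.932 -0.335
  outer loop
   vertex 3.1 0.8 2.9
   vertex 4.2 1.9 0.3
   vertex 4.4 0.6 4.0
  endloop
 endfacet
 facet normal -0.410 -0.765 -0.497
  outer loop
   vertex 3.1 0.8 2.9
   vertex 1.0 2.9 1.4
   vertex 4.2 1.9 0.3
  endloop
 endfacet
 facet normal -0.012 -0.986 -0.166
  outer loop
   vertex 2.9 0.5 4.7
   vertex 3.1 0.8 2.9
   vertex 4.4 0.6 4.0
  endloop
 endfacet
 facet normal 0.189 -0.008 0.982
  outer loop
   vertex 2.9 0.5 4.7
   vertex 3.5 2.5 4.6
   vertex 2.4 1.0 4.8
  endloop
 endfacet
 facet normal 0.426 -0.083 0.901
  outer loop
   vertex 2.9 0.5 4.7
   vertex 4.4 0.6 4.0
   vertex 3.5 2.5 4.6
  endloop
 endfacet
 facet normal -0.713 -0.694 -0.094
  outer loop
   vertex 2.9 0.5 4.7
   vertex 2.4 1.0 4.8
   vertex 1.0 2.9 1.4
  endloop
 endfacet
 facet normal -0.620 -0.760 -0.196
  outer loop
   vertex 2.9 0.5 4.7
   vertex 1.0 2.9 1.4
   vertex 3.1 0.8 2.9
  endloop
 endfacet
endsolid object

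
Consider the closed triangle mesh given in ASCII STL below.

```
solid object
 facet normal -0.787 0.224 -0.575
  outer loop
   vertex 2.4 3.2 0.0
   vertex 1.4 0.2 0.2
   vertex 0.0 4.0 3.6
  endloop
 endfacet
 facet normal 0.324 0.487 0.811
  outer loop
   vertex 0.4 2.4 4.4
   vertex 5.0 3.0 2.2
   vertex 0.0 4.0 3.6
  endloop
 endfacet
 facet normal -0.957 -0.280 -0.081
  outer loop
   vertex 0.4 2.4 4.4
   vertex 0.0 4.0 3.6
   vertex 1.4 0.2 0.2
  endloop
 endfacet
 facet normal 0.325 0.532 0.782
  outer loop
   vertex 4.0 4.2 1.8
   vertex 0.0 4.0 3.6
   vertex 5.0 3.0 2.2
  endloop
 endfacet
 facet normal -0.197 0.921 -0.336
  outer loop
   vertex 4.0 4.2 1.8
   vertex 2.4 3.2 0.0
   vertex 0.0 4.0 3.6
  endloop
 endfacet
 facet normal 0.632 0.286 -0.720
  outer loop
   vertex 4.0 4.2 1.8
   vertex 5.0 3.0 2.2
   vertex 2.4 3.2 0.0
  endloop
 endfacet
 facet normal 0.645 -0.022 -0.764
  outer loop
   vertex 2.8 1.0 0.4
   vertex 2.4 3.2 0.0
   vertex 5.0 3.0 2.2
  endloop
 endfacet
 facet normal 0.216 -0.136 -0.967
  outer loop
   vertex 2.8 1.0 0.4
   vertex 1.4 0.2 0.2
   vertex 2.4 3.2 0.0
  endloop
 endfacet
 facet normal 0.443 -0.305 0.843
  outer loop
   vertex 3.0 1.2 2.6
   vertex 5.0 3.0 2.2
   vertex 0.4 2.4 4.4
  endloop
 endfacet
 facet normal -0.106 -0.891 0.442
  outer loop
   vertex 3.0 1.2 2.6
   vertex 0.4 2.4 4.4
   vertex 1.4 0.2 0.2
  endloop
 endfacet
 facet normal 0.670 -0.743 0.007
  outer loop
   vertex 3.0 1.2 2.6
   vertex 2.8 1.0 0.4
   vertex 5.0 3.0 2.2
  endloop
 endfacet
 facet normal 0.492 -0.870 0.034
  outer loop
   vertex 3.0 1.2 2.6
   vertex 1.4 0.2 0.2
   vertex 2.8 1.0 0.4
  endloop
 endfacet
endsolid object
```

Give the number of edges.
18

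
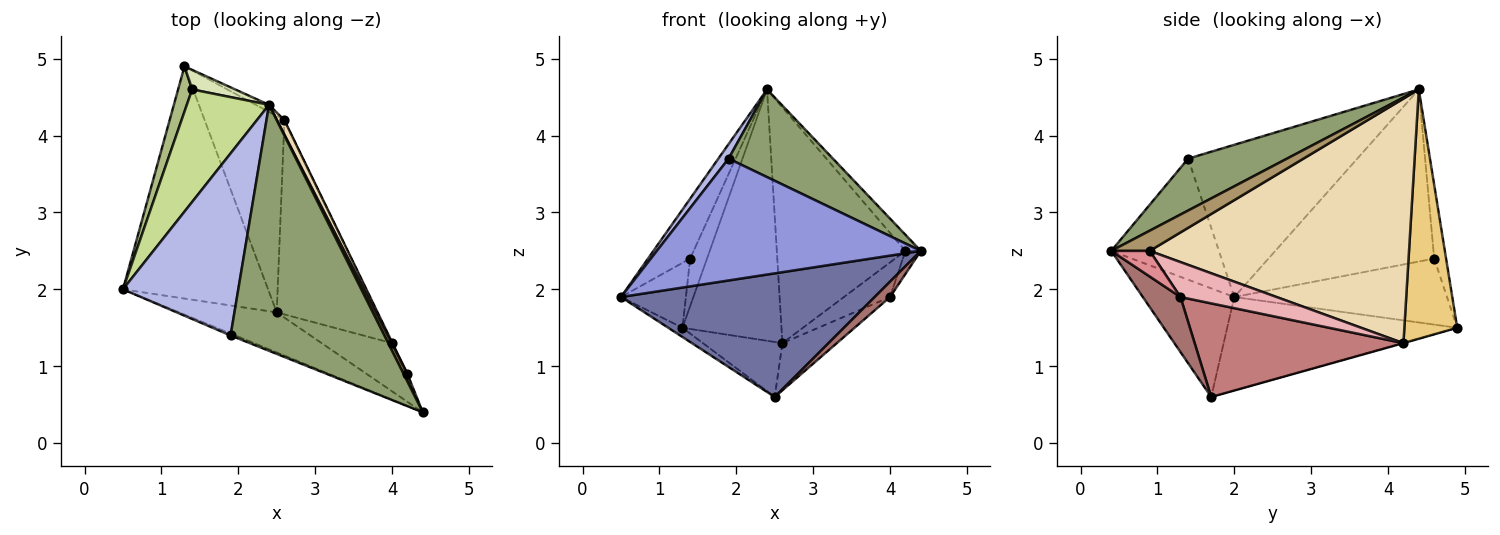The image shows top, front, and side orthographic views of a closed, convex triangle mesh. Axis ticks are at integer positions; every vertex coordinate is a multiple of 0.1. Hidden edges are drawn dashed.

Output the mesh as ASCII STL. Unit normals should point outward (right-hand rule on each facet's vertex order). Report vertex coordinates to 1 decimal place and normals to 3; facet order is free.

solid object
 facet normal -0.324 -0.900 -0.291
  outer loop
   vertex 2.5 1.7 0.6
   vertex 4.4 0.4 2.5
   vertex 0.5 2.0 1.9
  endloop
 endfacet
 facet normal -0.541 0.033 -0.840
  outer loop
   vertex 2.5 1.7 0.6
   vertex 0.5 2.0 1.9
   vertex 1.3 4.9 1.5
  endloop
 endfacet
 facet normal -0.378 -0.926 -0.015
  outer loop
   vertex 1.9 1.4 3.7
   vertex 0.5 2.0 1.9
   vertex 4.4 0.4 2.5
  endloop
 endfacet
 facet normal -0.796 -0.048 0.603
  outer loop
   vertex 1.9 1.4 3.7
   vertex 2.4 4.4 4.6
   vertex 0.5 2.0 1.9
  endloop
 endfacet
 facet normal 0.303 -0.320 0.898
  outer loop
   vertex 1.9 1.4 3.7
   vertex 4.4 0.4 2.5
   vertex 2.4 4.4 4.6
  endloop
 endfacet
 facet normal -0.937 0.286 0.199
  outer loop
   vertex 1.4 4.6 2.4
   vertex 1.3 4.9 1.5
   vertex 0.5 2.0 1.9
  endloop
 endfacet
 facet normal -0.879 0.224 0.420
  outer loop
   vertex 1.4 4.6 2.4
   vertex 0.5 2.0 1.9
   vertex 2.4 4.4 4.6
  endloop
 endfacet
 facet normal -0.547 0.774 0.319
  outer loop
   vertex 1.4 4.6 2.4
   vertex 2.4 4.4 4.6
   vertex 1.3 4.9 1.5
  endloop
 endfacet
 facet normal 0.914 0.366 0.174
  outer loop
   vertex 4.2 0.9 2.5
   vertex 2.4 4.4 4.6
   vertex 4.4 0.4 2.5
  endloop
 endfacet
 facet normal -0.003 0.270 -0.963
  outer loop
   vertex 2.6 4.2 1.3
   vertex 2.5 1.7 0.6
   vertex 1.3 4.9 1.5
  endloop
 endfacet
 facet normal 0.471 0.882 -0.025
  outer loop
   vertex 2.6 4.2 1.3
   vertex 1.3 4.9 1.5
   vertex 2.4 4.4 4.6
  endloop
 endfacet
 facet normal 0.896 0.444 0.027
  outer loop
   vertex 2.6 4.2 1.3
   vertex 2.4 4.4 4.6
   vertex 4.2 0.9 2.5
  endloop
 endfacet
 facet normal 0.597 -0.244 -0.764
  outer loop
   vertex 4.0 1.3 1.9
   vertex 4.4 0.4 2.5
   vertex 2.5 1.7 0.6
  endloop
 endfacet
 facet normal 0.671 0.175 -0.720
  outer loop
   vertex 4.0 1.3 1.9
   vertex 2.5 1.7 0.6
   vertex 2.6 4.2 1.3
  endloop
 endfacet
 facet normal 0.927 0.371 -0.062
  outer loop
   vertex 4.0 1.3 1.9
   vertex 4.2 0.9 2.5
   vertex 4.4 0.4 2.5
  endloop
 endfacet
 facet normal 0.901 0.433 -0.012
  outer loop
   vertex 4.0 1.3 1.9
   vertex 2.6 4.2 1.3
   vertex 4.2 0.9 2.5
  endloop
 endfacet
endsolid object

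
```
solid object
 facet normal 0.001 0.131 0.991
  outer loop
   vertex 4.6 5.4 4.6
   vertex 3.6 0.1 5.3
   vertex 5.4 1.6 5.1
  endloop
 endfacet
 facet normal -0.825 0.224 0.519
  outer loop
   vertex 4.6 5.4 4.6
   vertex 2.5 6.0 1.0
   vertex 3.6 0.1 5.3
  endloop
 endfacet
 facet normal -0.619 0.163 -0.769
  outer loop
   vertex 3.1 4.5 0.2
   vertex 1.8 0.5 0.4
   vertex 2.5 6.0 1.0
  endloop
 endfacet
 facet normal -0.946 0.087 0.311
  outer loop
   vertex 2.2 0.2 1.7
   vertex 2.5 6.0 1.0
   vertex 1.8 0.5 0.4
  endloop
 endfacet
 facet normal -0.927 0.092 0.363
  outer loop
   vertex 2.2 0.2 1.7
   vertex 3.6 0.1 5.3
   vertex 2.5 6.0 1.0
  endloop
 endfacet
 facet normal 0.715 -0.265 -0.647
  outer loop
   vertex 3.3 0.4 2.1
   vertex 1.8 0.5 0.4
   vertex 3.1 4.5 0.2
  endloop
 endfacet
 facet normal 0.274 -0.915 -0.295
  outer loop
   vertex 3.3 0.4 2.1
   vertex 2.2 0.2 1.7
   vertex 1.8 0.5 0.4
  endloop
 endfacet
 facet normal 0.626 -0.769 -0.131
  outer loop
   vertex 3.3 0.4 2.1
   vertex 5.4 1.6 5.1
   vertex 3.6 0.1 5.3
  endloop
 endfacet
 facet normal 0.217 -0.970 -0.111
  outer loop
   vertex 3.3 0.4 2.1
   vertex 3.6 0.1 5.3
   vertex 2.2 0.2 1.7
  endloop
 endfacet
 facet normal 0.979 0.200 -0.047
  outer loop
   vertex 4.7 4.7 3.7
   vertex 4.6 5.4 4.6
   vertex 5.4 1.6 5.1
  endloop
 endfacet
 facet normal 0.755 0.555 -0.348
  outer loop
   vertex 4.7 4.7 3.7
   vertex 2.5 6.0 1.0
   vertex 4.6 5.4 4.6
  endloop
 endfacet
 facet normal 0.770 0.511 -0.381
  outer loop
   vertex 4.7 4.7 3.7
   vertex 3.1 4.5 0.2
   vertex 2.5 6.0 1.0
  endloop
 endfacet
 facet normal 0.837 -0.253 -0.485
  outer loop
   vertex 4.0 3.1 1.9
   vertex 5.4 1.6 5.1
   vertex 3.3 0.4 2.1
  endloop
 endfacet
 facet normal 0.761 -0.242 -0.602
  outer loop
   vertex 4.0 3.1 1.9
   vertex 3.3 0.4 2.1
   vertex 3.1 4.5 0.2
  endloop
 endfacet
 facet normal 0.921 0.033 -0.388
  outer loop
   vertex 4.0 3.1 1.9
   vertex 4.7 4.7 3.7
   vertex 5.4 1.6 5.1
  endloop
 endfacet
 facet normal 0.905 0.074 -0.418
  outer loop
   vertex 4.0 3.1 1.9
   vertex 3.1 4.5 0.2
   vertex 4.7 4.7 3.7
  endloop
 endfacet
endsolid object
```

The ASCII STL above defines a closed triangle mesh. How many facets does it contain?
16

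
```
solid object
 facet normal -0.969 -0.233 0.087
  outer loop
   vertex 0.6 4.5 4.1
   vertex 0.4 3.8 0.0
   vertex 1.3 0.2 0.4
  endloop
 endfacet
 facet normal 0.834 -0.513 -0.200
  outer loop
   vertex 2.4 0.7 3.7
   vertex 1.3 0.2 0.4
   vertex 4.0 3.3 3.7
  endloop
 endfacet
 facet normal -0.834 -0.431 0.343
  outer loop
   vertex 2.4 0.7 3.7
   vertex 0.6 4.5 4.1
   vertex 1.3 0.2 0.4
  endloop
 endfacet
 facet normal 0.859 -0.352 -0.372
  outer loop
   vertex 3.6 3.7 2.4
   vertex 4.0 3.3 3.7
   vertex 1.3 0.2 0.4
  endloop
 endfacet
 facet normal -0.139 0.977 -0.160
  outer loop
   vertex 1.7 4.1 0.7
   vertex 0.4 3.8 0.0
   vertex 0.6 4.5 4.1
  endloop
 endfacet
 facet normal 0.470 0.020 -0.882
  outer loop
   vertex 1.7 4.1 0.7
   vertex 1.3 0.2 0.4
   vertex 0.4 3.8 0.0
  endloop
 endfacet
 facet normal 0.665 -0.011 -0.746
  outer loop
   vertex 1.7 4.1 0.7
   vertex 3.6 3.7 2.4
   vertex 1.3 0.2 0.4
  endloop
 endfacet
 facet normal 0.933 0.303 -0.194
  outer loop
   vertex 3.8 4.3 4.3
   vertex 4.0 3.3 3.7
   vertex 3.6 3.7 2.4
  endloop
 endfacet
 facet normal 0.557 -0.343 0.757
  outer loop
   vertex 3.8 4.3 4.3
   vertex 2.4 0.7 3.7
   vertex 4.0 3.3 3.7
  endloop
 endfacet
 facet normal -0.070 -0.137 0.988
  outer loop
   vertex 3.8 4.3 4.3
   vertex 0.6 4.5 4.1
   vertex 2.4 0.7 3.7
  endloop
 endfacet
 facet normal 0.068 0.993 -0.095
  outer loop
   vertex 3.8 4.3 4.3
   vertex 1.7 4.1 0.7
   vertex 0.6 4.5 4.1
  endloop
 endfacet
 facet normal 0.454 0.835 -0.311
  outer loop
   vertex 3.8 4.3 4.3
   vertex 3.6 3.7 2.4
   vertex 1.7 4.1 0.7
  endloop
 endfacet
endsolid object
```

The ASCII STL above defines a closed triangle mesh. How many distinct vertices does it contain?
8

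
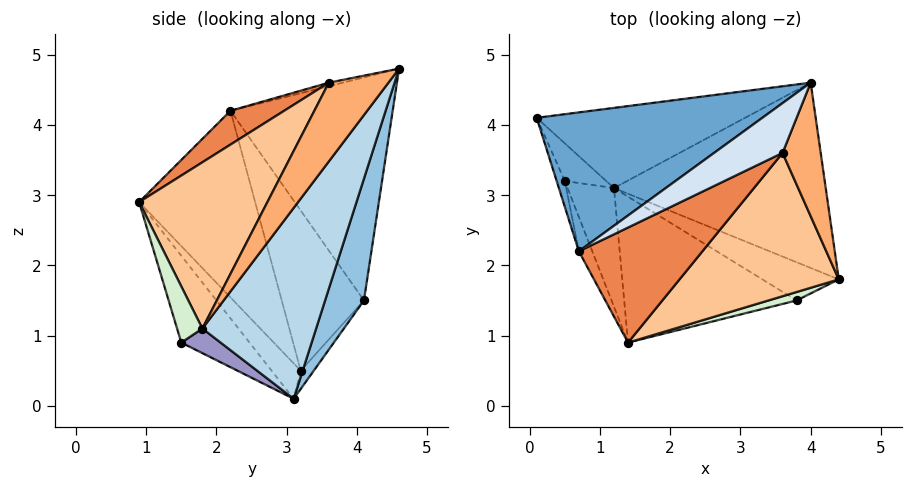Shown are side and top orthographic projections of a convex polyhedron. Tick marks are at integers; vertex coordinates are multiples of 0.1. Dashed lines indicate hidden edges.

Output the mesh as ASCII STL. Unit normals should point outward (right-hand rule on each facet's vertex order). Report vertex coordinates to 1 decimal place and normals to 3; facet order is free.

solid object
 facet normal -0.552 0.619 0.558
  outer loop
   vertex 0.7 2.2 4.2
   vertex 4.0 4.6 4.8
   vertex 0.1 4.1 1.5
  endloop
 endfacet
 facet normal 0.249 0.870 -0.426
  outer loop
   vertex 1.2 3.1 0.1
   vertex 0.1 4.1 1.5
   vertex 4.0 4.6 4.8
  endloop
 endfacet
 facet normal 0.456 0.733 -0.505
  outer loop
   vertex 1.2 3.1 0.1
   vertex 4.0 4.6 4.8
   vertex 4.4 1.8 1.1
  endloop
 endfacet
 facet normal -0.050 -0.176 0.983
  outer loop
   vertex 3.6 3.6 4.6
   vertex 4.0 4.6 4.8
   vertex 0.7 2.2 4.2
  endloop
 endfacet
 facet normal 0.204 -0.635 0.745
  outer loop
   vertex 3.6 3.6 4.6
   vertex 0.7 2.2 4.2
   vertex 1.4 0.9 2.9
  endloop
 endfacet
 facet normal 0.822 -0.408 0.398
  outer loop
   vertex 3.6 3.6 4.6
   vertex 4.4 1.8 1.1
   vertex 4.0 4.6 4.8
  endloop
 endfacet
 facet normal 0.505 -0.715 0.483
  outer loop
   vertex 3.6 3.6 4.6
   vertex 1.4 0.9 2.9
   vertex 4.4 1.8 1.1
  endloop
 endfacet
 facet normal -0.309 0.642 -0.702
  outer loop
   vertex 0.5 3.2 0.5
   vertex 0.1 4.1 1.5
   vertex 1.2 3.1 0.1
  endloop
 endfacet
 facet normal -0.415 -0.730 -0.544
  outer loop
   vertex 0.5 3.2 0.5
   vertex 1.2 3.1 0.1
   vertex 1.4 0.9 2.9
  endloop
 endfacet
 facet normal -0.931 -0.361 -0.047
  outer loop
   vertex 0.5 3.2 0.5
   vertex 0.7 2.2 4.2
   vertex 0.1 4.1 1.5
  endloop
 endfacet
 facet normal -0.904 -0.422 -0.065
  outer loop
   vertex 0.5 3.2 0.5
   vertex 1.4 0.9 2.9
   vertex 0.7 2.2 4.2
  endloop
 endfacet
 facet normal 0.386 -0.902 0.193
  outer loop
   vertex 3.8 1.5 0.9
   vertex 4.4 1.8 1.1
   vertex 1.4 0.9 2.9
  endloop
 endfacet
 facet normal 0.306 0.022 -0.952
  outer loop
   vertex 3.8 1.5 0.9
   vertex 1.2 3.1 0.1
   vertex 4.4 1.8 1.1
  endloop
 endfacet
 facet normal -0.291 -0.762 -0.578
  outer loop
   vertex 3.8 1.5 0.9
   vertex 1.4 0.9 2.9
   vertex 1.2 3.1 0.1
  endloop
 endfacet
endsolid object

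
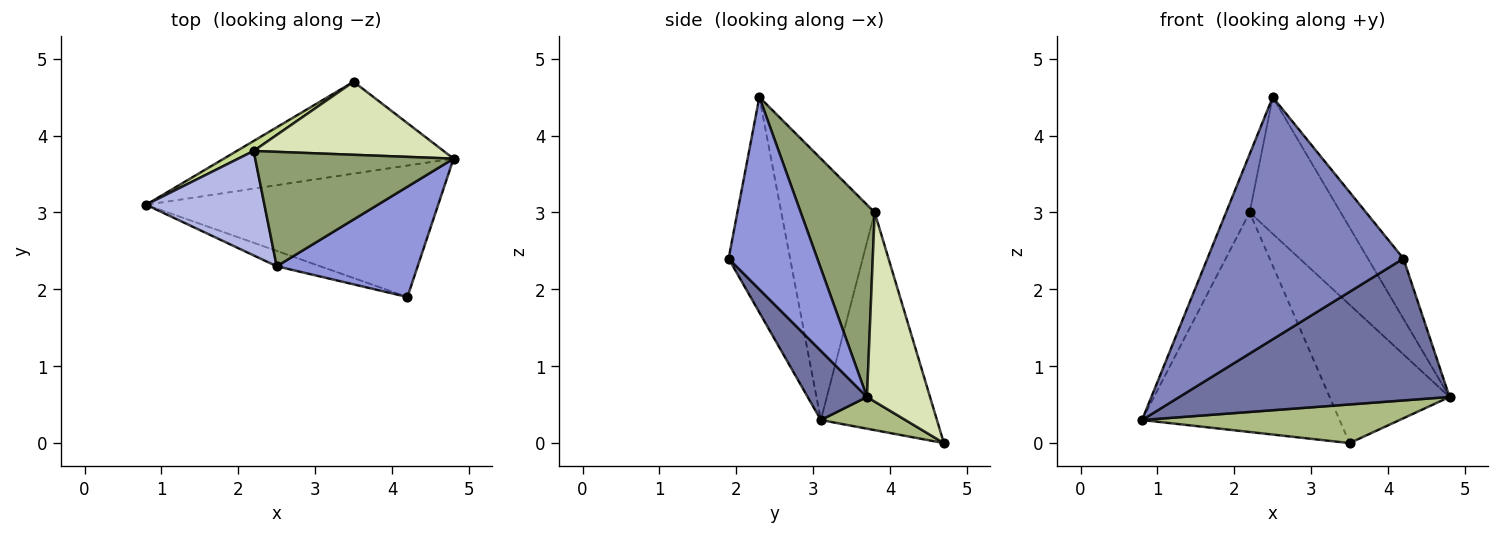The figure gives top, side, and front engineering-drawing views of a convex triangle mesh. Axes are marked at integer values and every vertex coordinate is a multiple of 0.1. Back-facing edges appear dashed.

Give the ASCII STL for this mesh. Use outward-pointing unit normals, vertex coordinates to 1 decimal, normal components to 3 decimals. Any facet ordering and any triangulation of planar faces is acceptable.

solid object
 facet normal 0.159 -0.724 -0.671
  outer loop
   vertex 4.2 1.9 2.4
   vertex 0.8 3.1 0.3
   vertex 4.8 3.7 0.6
  endloop
 endfacet
 facet normal -0.299 -0.952 -0.060
  outer loop
   vertex 2.5 2.3 4.5
   vertex 0.8 3.1 0.3
   vertex 4.2 1.9 2.4
  endloop
 endfacet
 facet normal 0.767 0.307 0.563
  outer loop
   vertex 2.5 2.3 4.5
   vertex 4.2 1.9 2.4
   vertex 4.8 3.7 0.6
  endloop
 endfacet
 facet normal -0.888 0.225 0.402
  outer loop
   vertex 2.2 3.8 3.0
   vertex 0.8 3.1 0.3
   vertex 2.5 2.3 4.5
  endloop
 endfacet
 facet normal 0.528 0.651 0.545
  outer loop
   vertex 2.2 3.8 3.0
   vertex 2.5 2.3 4.5
   vertex 4.8 3.7 0.6
  endloop
 endfacet
 facet normal 0.126 -0.385 -0.914
  outer loop
   vertex 3.5 4.7 0.0
   vertex 4.8 3.7 0.6
   vertex 0.8 3.1 0.3
  endloop
 endfacet
 facet normal -0.506 0.862 0.039
  outer loop
   vertex 3.5 4.7 0.0
   vertex 0.8 3.1 0.3
   vertex 2.2 3.8 3.0
  endloop
 endfacet
 facet normal 0.422 0.802 0.423
  outer loop
   vertex 3.5 4.7 0.0
   vertex 2.2 3.8 3.0
   vertex 4.8 3.7 0.6
  endloop
 endfacet
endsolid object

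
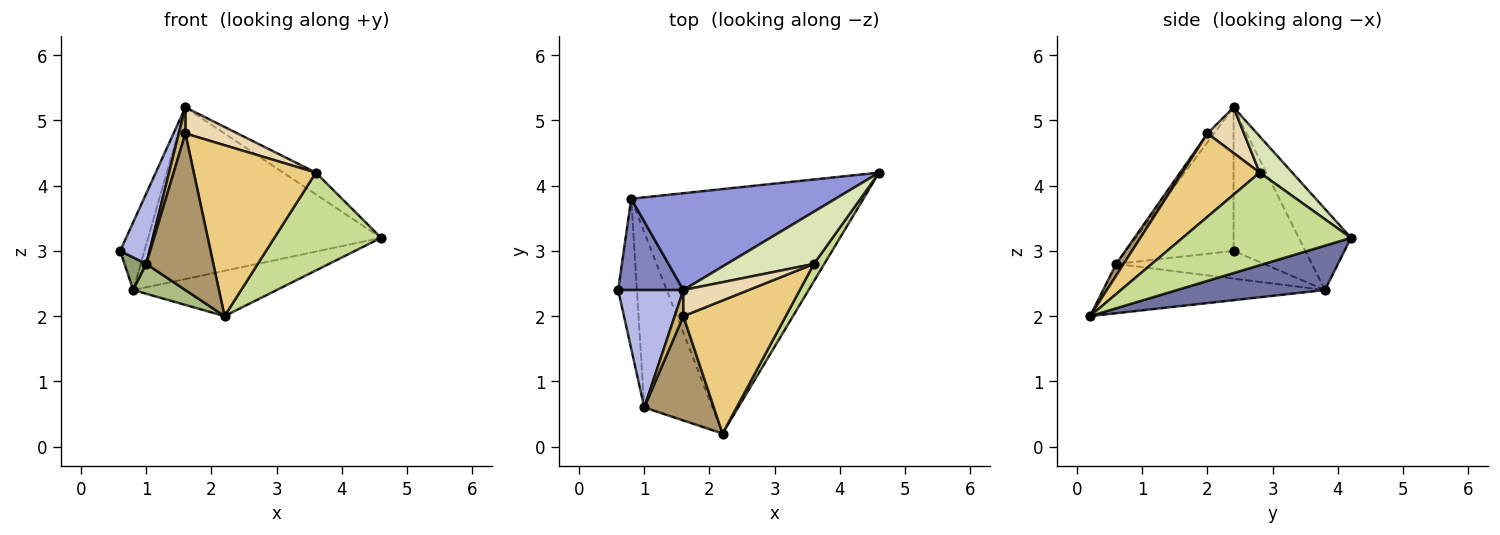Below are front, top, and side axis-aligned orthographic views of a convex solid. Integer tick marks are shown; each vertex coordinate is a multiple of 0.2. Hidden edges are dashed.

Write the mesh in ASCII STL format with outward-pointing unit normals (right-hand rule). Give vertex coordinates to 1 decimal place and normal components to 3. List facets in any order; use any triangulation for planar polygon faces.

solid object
 facet normal 0.185 0.179 -0.966
  outer loop
   vertex 0.8 3.8 2.4
   vertex 4.6 4.2 3.2
   vertex 2.2 0.2 2.0
  endloop
 endfacet
 facet normal -0.870 0.294 0.396
  outer loop
   vertex 0.8 3.8 2.4
   vertex 0.6 2.4 3.0
   vertex 1.6 2.4 5.2
  endloop
 endfacet
 facet normal -0.191 0.855 0.482
  outer loop
   vertex 0.8 3.8 2.4
   vertex 1.6 2.4 5.2
   vertex 4.6 4.2 3.2
  endloop
 endfacet
 facet normal -0.884 -0.241 0.402
  outer loop
   vertex 1.0 0.6 2.8
   vertex 1.6 2.4 5.2
   vertex 0.6 2.4 3.0
  endloop
 endfacet
 facet normal -0.822 -0.121 -0.556
  outer loop
   vertex 1.0 0.6 2.8
   vertex 0.6 2.4 3.0
   vertex 0.8 3.8 2.4
  endloop
 endfacet
 facet normal -0.581 -0.137 -0.803
  outer loop
   vertex 1.0 0.6 2.8
   vertex 0.8 3.8 2.4
   vertex 2.2 0.2 2.0
  endloop
 endfacet
 facet normal 0.841 -0.533 0.095
  outer loop
   vertex 3.6 2.8 4.2
   vertex 2.2 0.2 2.0
   vertex 4.6 4.2 3.2
  endloop
 endfacet
 facet normal 0.359 0.359 0.862
  outer loop
   vertex 3.6 2.8 4.2
   vertex 4.6 4.2 3.2
   vertex 1.6 2.4 5.2
  endloop
 endfacet
 facet normal 0.092 -0.829 0.552
  outer loop
   vertex 1.6 2.0 4.8
   vertex 1.0 0.6 2.8
   vertex 2.2 0.2 2.0
  endloop
 endfacet
 facet normal -0.577 -0.577 0.577
  outer loop
   vertex 1.6 2.0 4.8
   vertex 1.6 2.4 5.2
   vertex 1.0 0.6 2.8
  endloop
 endfacet
 facet normal 0.447 -0.706 0.550
  outer loop
   vertex 1.6 2.0 4.8
   vertex 2.2 0.2 2.0
   vertex 3.6 2.8 4.2
  endloop
 endfacet
 facet normal 0.444 -0.634 0.634
  outer loop
   vertex 1.6 2.0 4.8
   vertex 3.6 2.8 4.2
   vertex 1.6 2.4 5.2
  endloop
 endfacet
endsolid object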